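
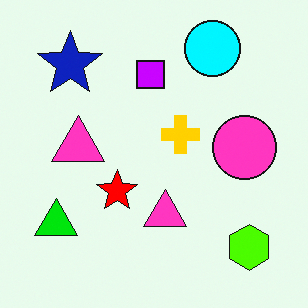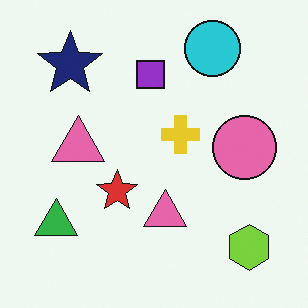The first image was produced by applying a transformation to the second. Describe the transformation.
Made much more vivid (saturation change).

All colors are more vivid — a global saturation change.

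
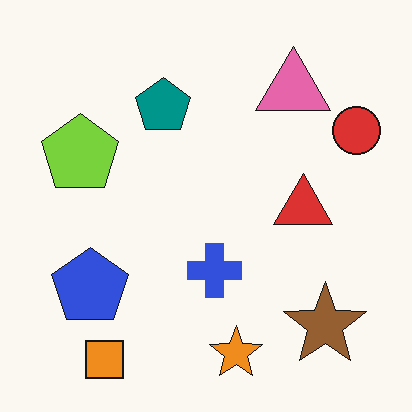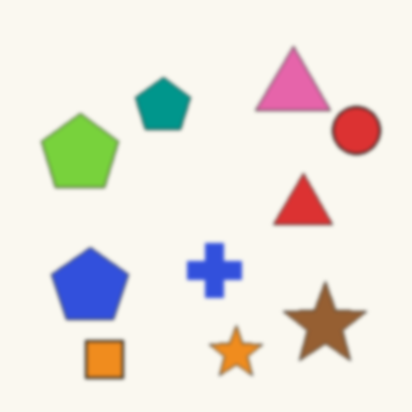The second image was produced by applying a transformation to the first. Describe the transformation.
The transformation is: given a subtle gaussian blur.

Shape edges and outlines are uniformly softened across the whole image.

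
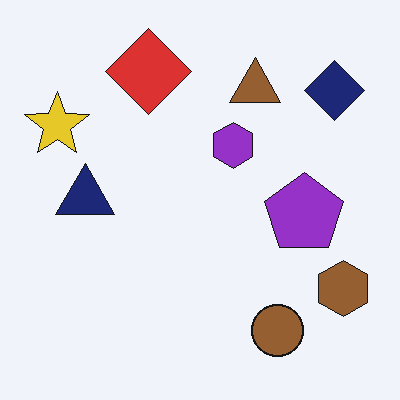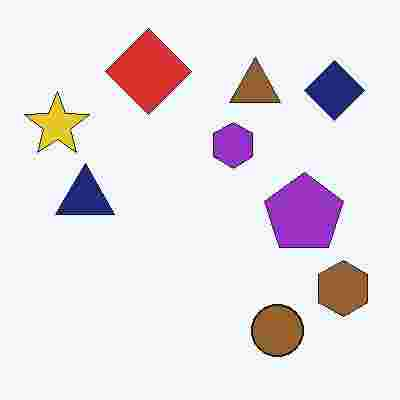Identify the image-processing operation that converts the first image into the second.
Heavily JPEG-compressed with obvious blocking artifacts.

Blocky 8×8 compression artifacts appear around shape edges and the flat background shows ringing — characteristic JPEG degradation.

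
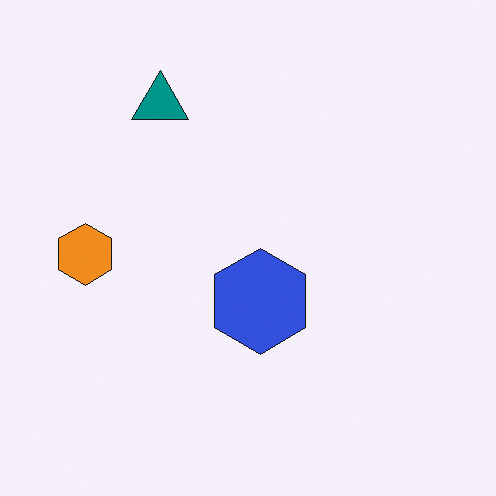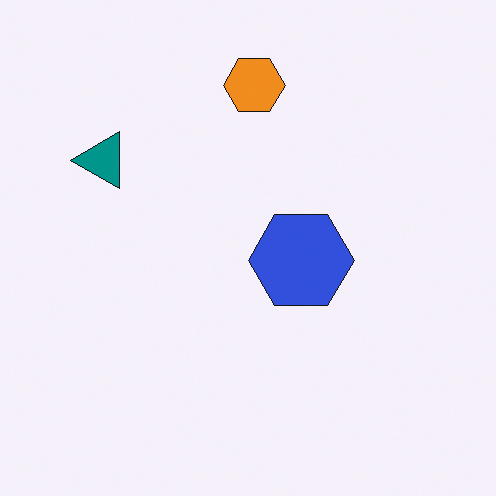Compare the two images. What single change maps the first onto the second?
The image was transposed (reflected across the top-left ↔ bottom-right diagonal).

Shapes have swapped their row and column positions — what was in the top-right is now in the bottom-left — a diagonal reflection.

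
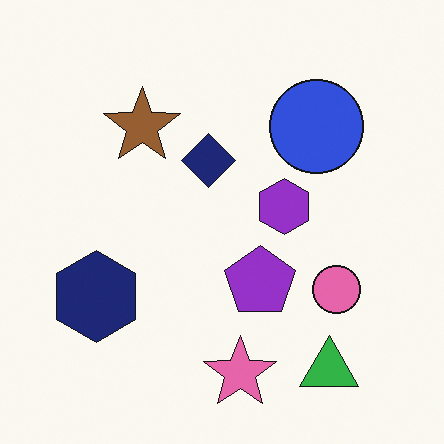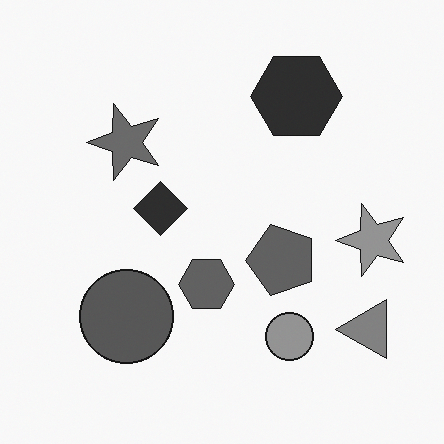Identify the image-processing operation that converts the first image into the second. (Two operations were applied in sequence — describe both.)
Transposed (reflected across the top-left ↔ bottom-right diagonal), then converted to grayscale.

Shapes have swapped their row and column positions — what was in the top-right is now in the bottom-left — a diagonal reflection. All color is removed — every shape is now a shade of grey.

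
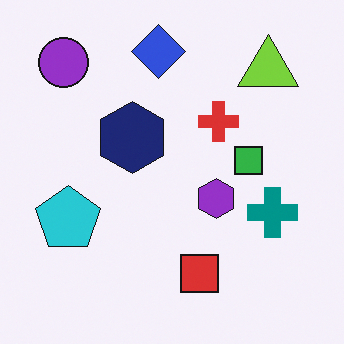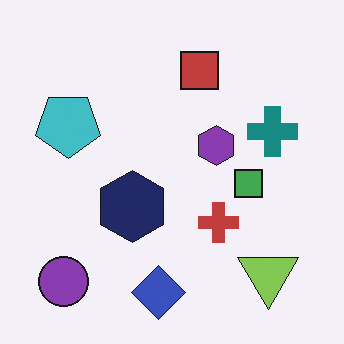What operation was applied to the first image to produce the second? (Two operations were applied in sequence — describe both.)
Flipped vertically (top ↔ bottom), then slightly desaturated.

The blue diamond is in the top of the first image and the bottom of the second — shapes on opposite sides of the horizontal midline have swapped in a mirror flip. All colors are more muted and greyish — a global saturation change.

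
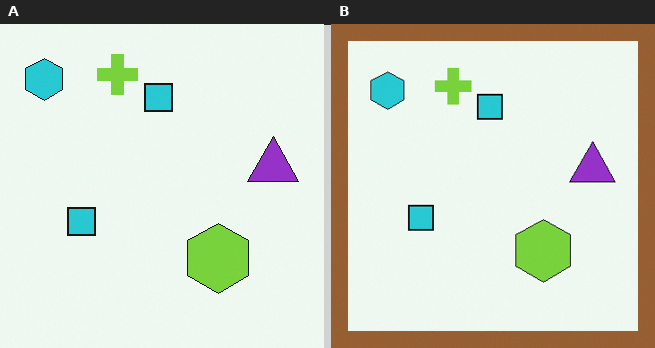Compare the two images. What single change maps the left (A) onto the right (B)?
This is the original image framed with a brown border.

A solid brown frame runs around the edge of the right (B) image, with the content slightly shrunk inside it.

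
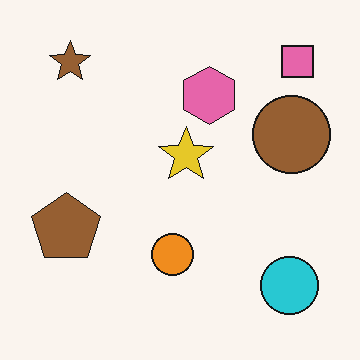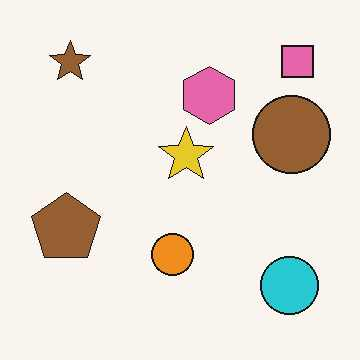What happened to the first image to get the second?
This is the original image given moderate JPEG compression.

Blocky 8×8 compression artifacts appear around shape edges and the flat background shows ringing — characteristic JPEG degradation.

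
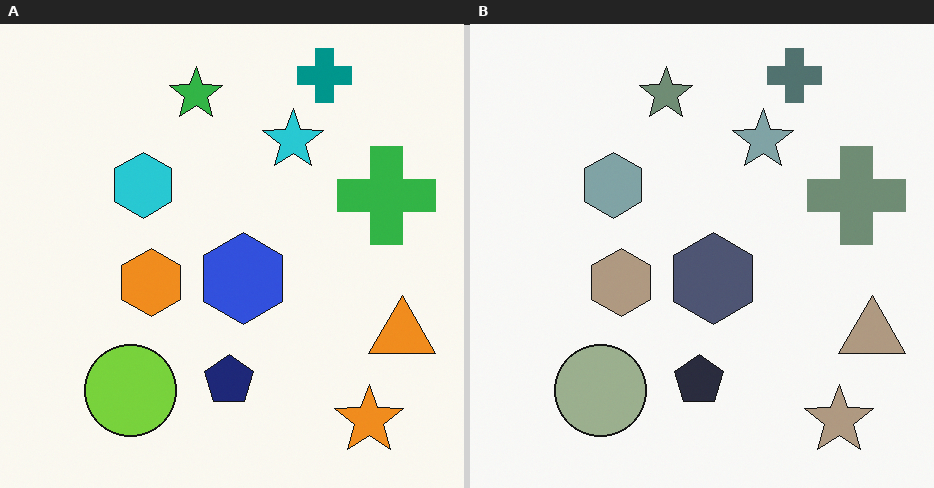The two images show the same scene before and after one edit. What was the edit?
The right (B) image is the left (A) made much more muted (saturation change).

All colors are more muted and greyish — a global saturation change.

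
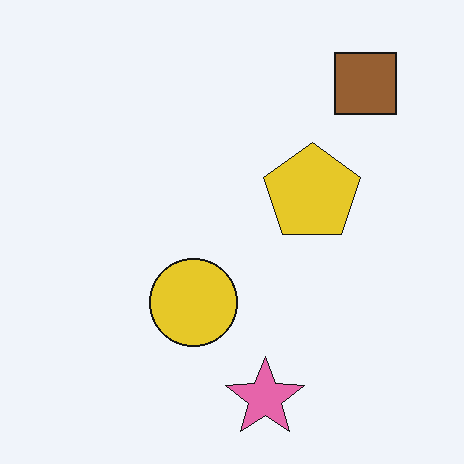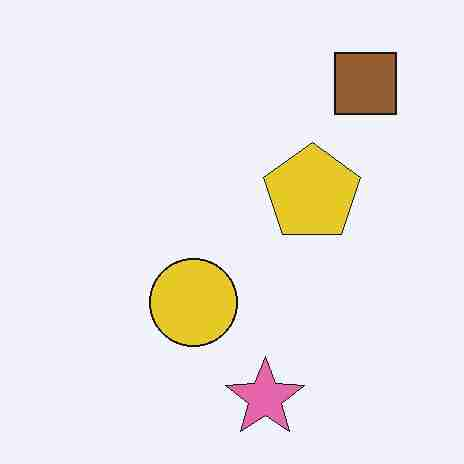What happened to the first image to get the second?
The transformation is: degraded with heavy JPEG compression.

Blocky 8×8 compression artifacts appear around shape edges and the flat background shows ringing — characteristic JPEG degradation.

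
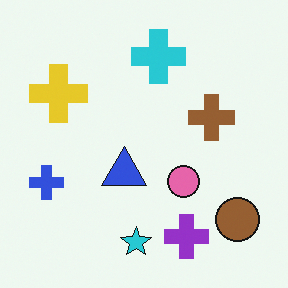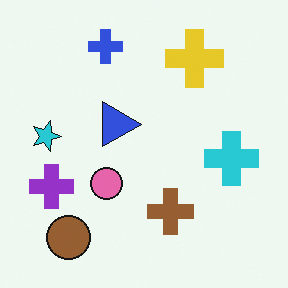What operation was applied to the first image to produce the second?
The image was rotated 90° clockwise.

The brown circle sits in the bottom-right of the first image and the bottom-left of the second — consistent with a whole-image 90° clockwise rotation.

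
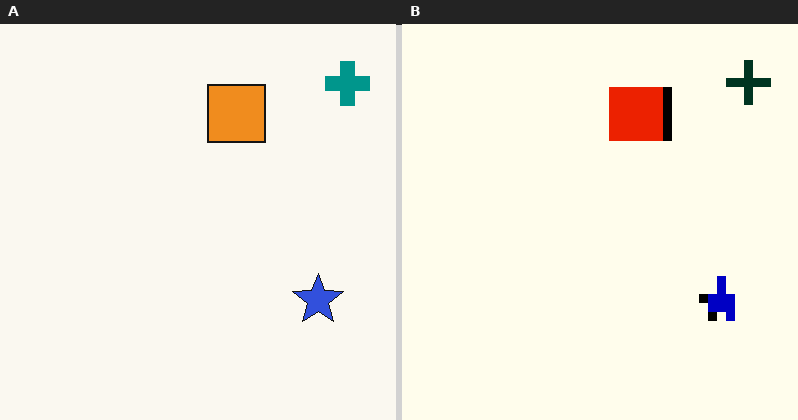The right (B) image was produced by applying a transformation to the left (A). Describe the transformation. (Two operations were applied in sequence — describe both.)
The right (B) image is the left (A) boosted in contrast, then heavily pixelated into large blocks.

Tones are pushed away from mid-grey across the whole image — a global contrast change. Shapes are reduced to large square blocks; fine edges and outlines are lost — a downscale-then-upscale (mosaic) effect.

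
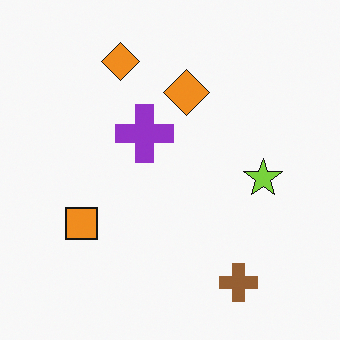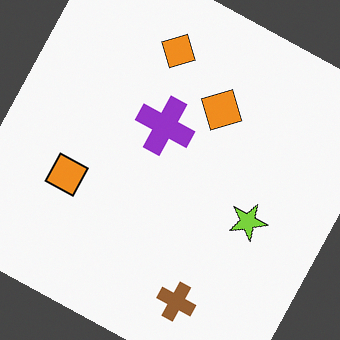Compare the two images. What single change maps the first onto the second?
The image was rotated clockwise by a clearly visible amount.

Every shape is tilted by the same angle and the image corners show triangular fill wedges — a whole-image rotation by a non-right angle.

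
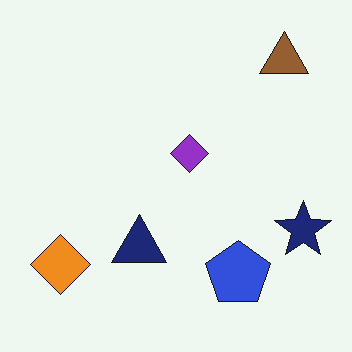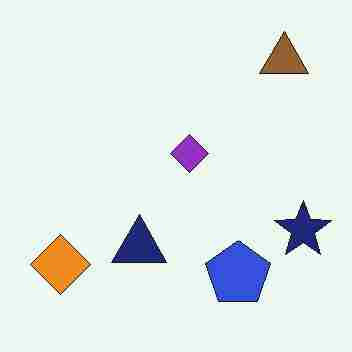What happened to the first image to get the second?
The image was heavily JPEG-compressed with obvious blocking artifacts.

Blocky 8×8 compression artifacts appear around shape edges and the flat background shows ringing — characteristic JPEG degradation.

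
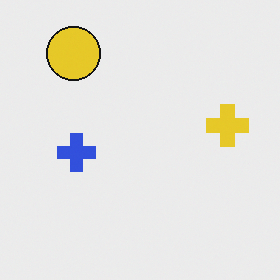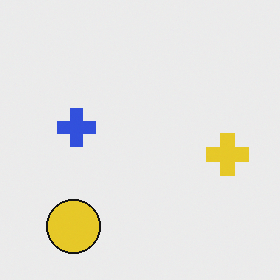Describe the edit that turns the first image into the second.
The second image is the first flipped vertically (top ↔ bottom).

The yellow circle is in the top-left of the first image and the bottom-left of the second — shapes on opposite sides of the horizontal midline have swapped in a mirror flip.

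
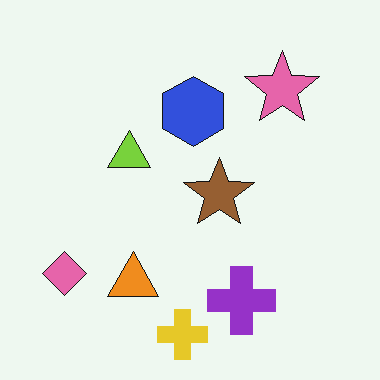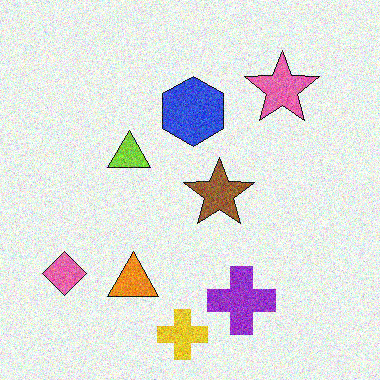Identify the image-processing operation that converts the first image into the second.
The second image is the first degraded with visible gaussian noise.

Random speckle covers the whole image, including the flat background.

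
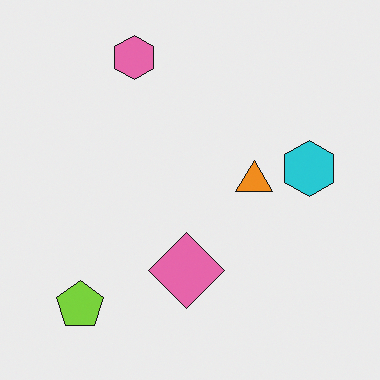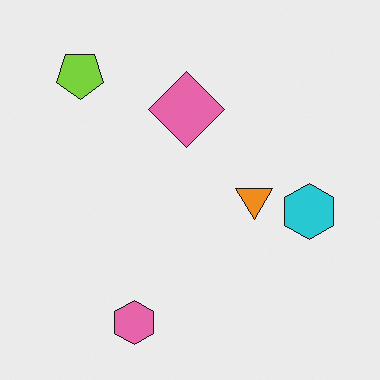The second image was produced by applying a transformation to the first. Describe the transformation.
This is the original image flipped vertically (top ↔ bottom).

The pink hexagon is in the top of the first image and the bottom of the second — shapes on opposite sides of the horizontal midline have swapped in a mirror flip.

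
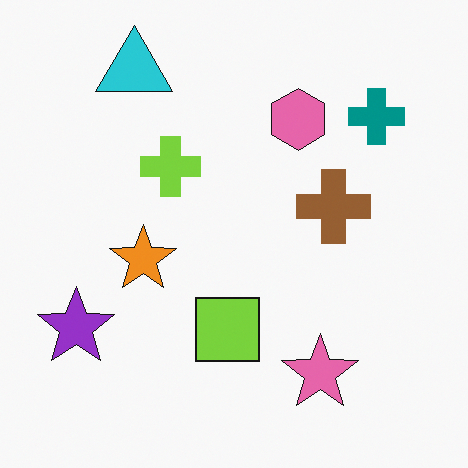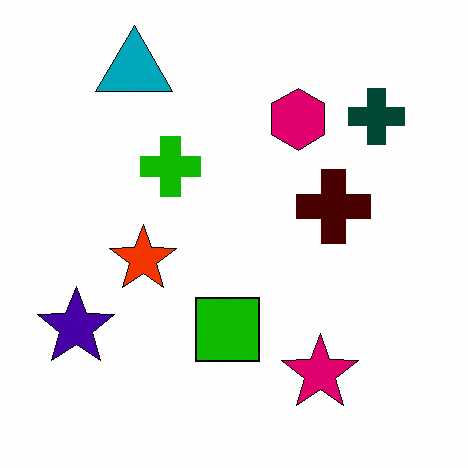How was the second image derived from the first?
The image was boosted in contrast.

Tones are pushed away from mid-grey across the whole image — a global contrast change.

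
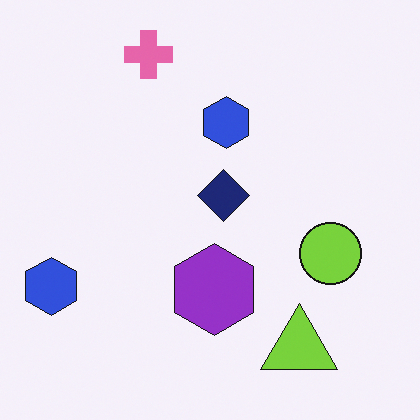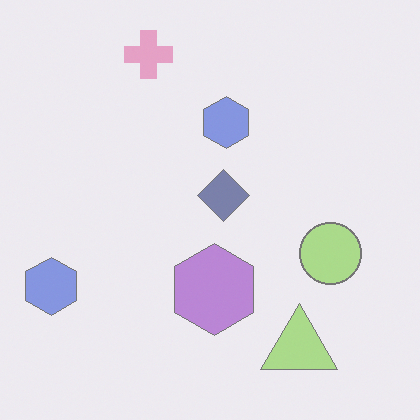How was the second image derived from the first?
This is the original image given much lower contrast.

Tones are pushed toward mid-grey across the whole image — a global contrast change.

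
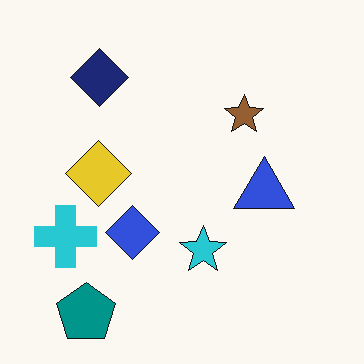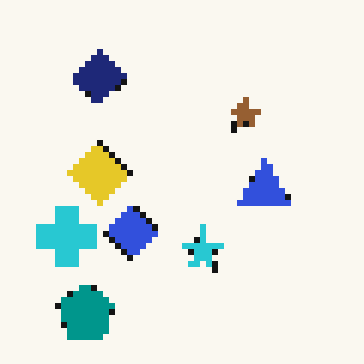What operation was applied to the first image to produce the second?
This is the original image pixelated into visible square blocks.

Shapes are reduced to large square blocks; fine edges and outlines are lost — a downscale-then-upscale (mosaic) effect.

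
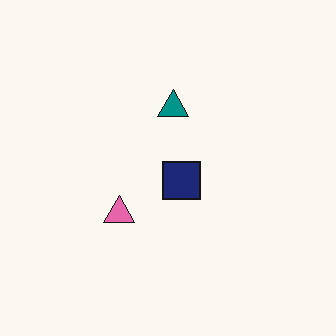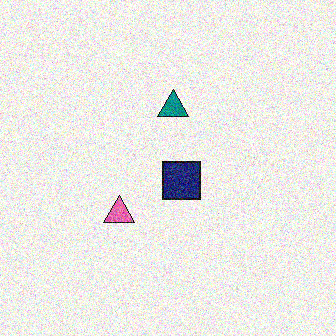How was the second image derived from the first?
The transformation is: degraded with heavy additive noise.

Random speckle covers the whole image, including the flat background.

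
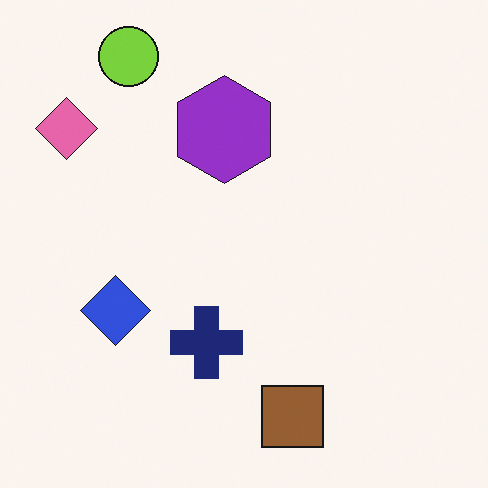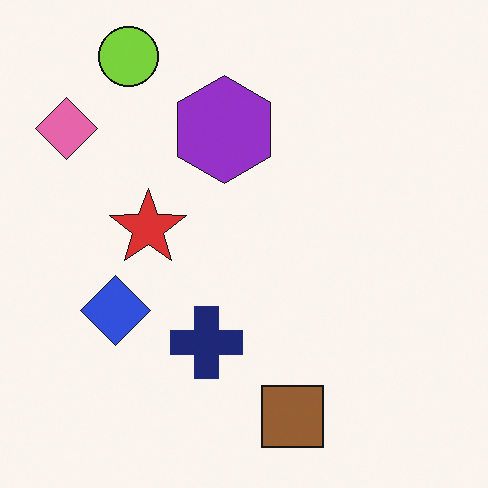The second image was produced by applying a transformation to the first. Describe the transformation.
The second image is the first overlaid with an additional red star.

A red star appears in the second image that is absent from the first.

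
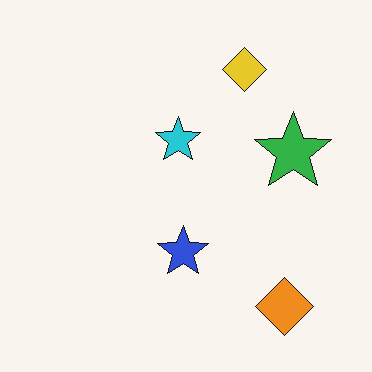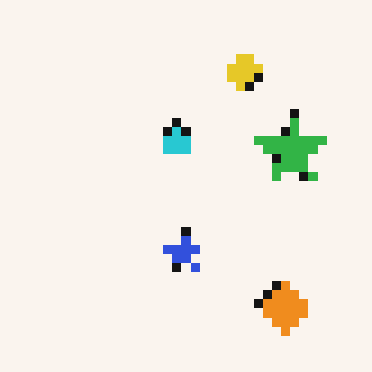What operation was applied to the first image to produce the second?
It was coarsely pixelated.

Shapes are reduced to large square blocks; fine edges and outlines are lost — a downscale-then-upscale (mosaic) effect.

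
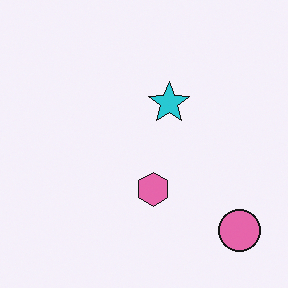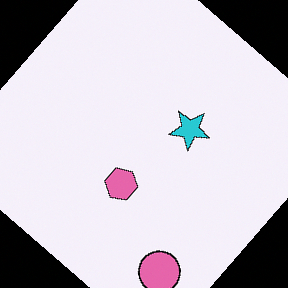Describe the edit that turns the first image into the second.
The second image is the first rotated clockwise by a large amount — several tens of degrees.

Every shape is tilted by the same angle and the image corners show triangular fill wedges — a whole-image rotation by a non-right angle.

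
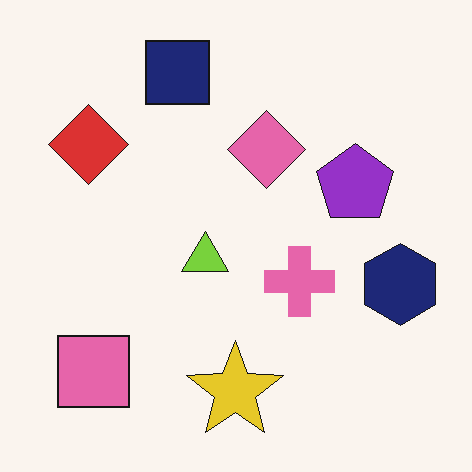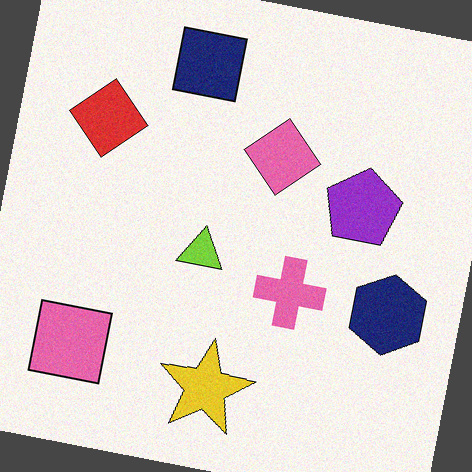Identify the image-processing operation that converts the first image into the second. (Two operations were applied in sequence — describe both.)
Degraded with a light layer of grain, then rotated clockwise by a small amount.

Random speckle covers the whole image, including the flat background. Every shape is tilted by the same angle and the image corners show triangular fill wedges — a whole-image rotation by a non-right angle.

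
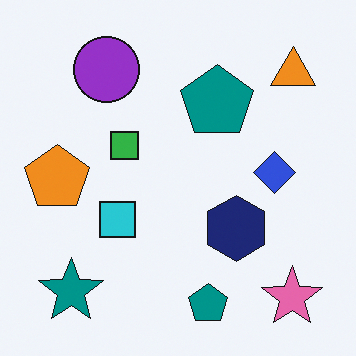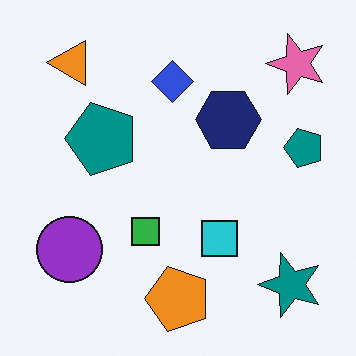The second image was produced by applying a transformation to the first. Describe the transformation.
The second image is the first rotated 90° counter-clockwise.

The pink star sits in the bottom-right of the first image and the top-right of the second — consistent with a whole-image 90° counter-clockwise rotation.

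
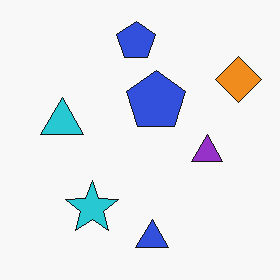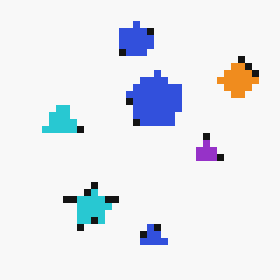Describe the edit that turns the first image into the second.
It was moderately pixelated.

Shapes are reduced to large square blocks; fine edges and outlines are lost — a downscale-then-upscale (mosaic) effect.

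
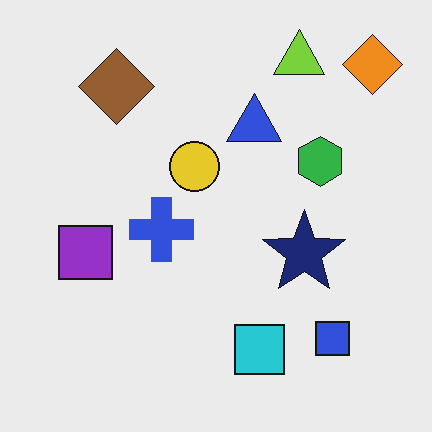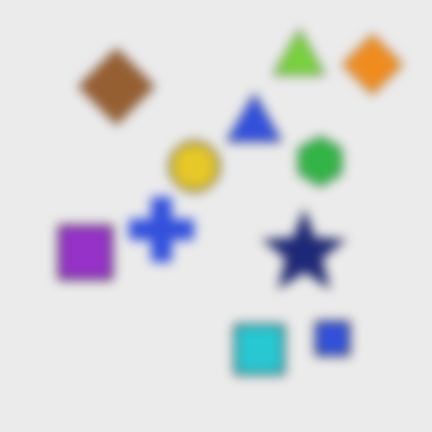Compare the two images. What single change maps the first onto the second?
This is the original image heavily blurred.

Shape edges and outlines are uniformly softened across the whole image.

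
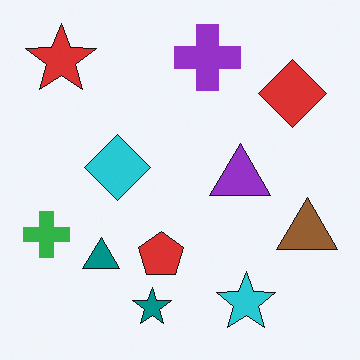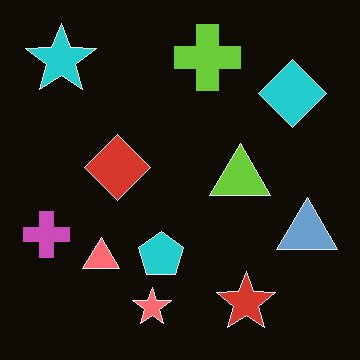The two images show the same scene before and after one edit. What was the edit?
The transformation is: color-inverted (negative).

The light background has become dark and every shape's color is its complement — a photographic negative.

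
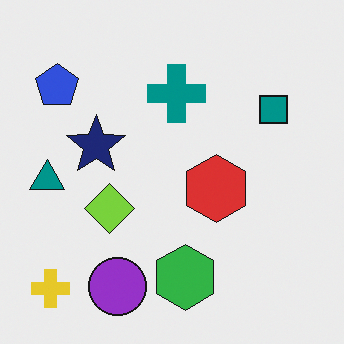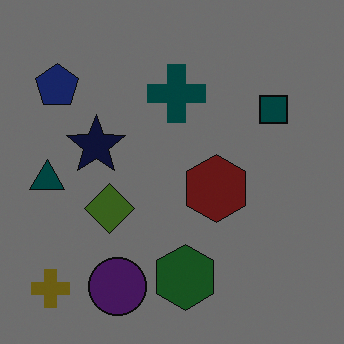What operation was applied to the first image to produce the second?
This is the original image darkened a lot.

Every pixel — background and shapes alike — is uniformly darkened.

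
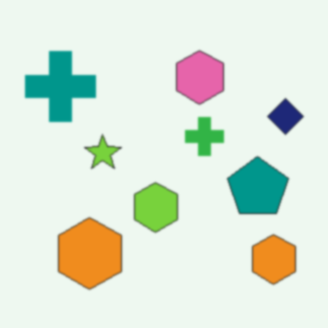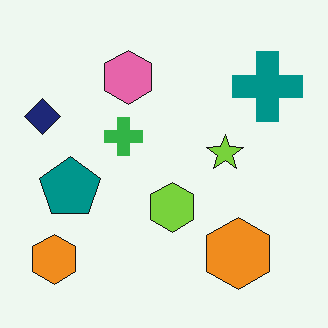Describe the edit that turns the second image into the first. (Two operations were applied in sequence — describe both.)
The first image is the second slightly softened, then flipped horizontally (left ↔ right).

Shape edges and outlines are uniformly softened across the whole image. The navy diamond is in the left of the second image and the right of the first — shapes on opposite sides of the vertical midline have swapped in a mirror flip.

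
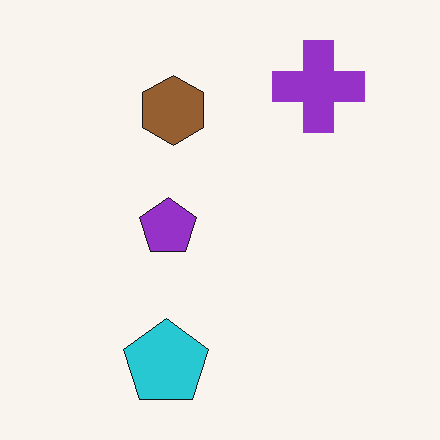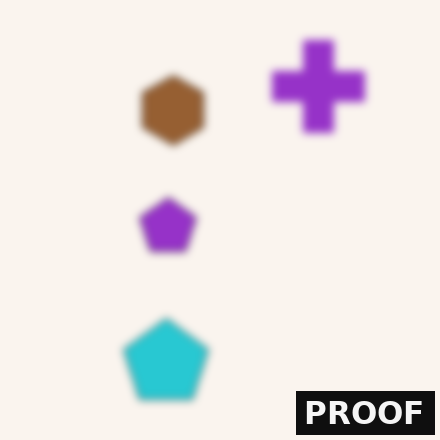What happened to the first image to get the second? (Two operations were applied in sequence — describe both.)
This is the original image noticeably gaussian-blurred, then watermarked with the text "PROOF" in the lower-right corner.

Shape edges and outlines are uniformly softened across the whole image. A dark label reading "PROOF" appears in the lower-right corner.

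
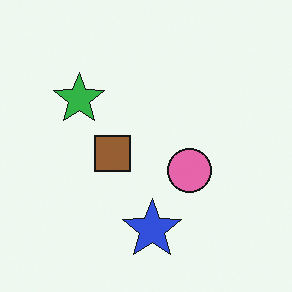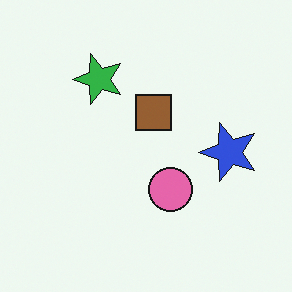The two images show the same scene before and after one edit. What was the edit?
The image was transposed (reflected across the top-left ↔ bottom-right diagonal).

Shapes have swapped their row and column positions — what was in the top-right is now in the bottom-left — a diagonal reflection.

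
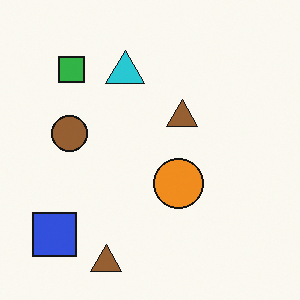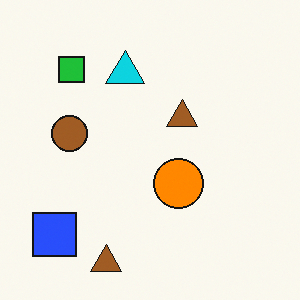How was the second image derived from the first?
Slightly oversaturated.

All colors are more vivid — a global saturation change.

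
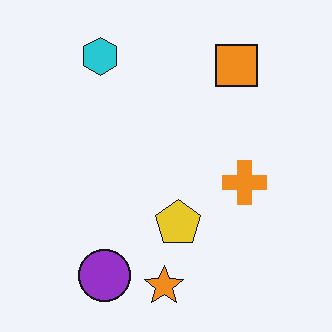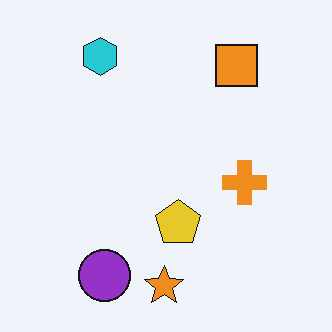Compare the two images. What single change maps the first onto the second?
The transformation is: given moderate JPEG compression.

Blocky 8×8 compression artifacts appear around shape edges and the flat background shows ringing — characteristic JPEG degradation.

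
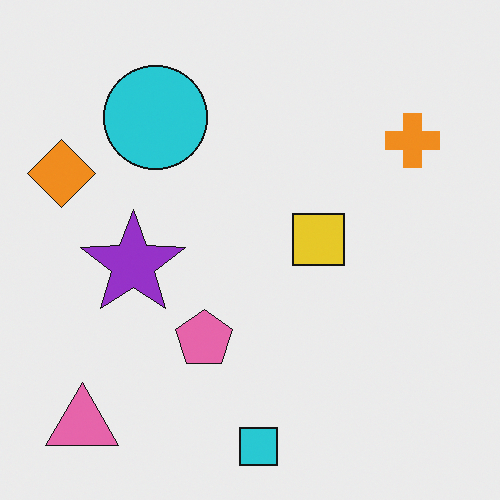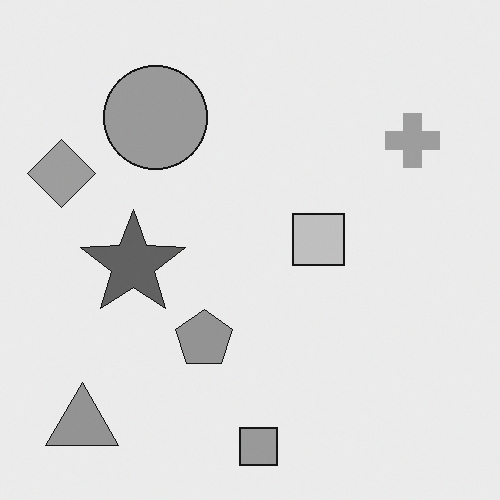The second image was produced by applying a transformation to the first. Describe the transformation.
The transformation is: converted to grayscale.

All color is removed — every shape is now a shade of grey.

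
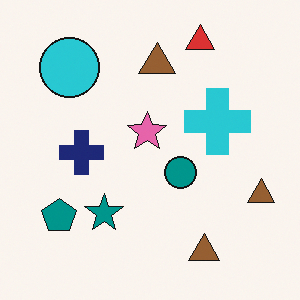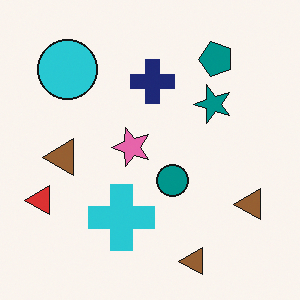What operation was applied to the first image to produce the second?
The second image is the first transposed (reflected across the top-left ↔ bottom-right diagonal).

Shapes have swapped their row and column positions — what was in the top-right is now in the bottom-left — a diagonal reflection.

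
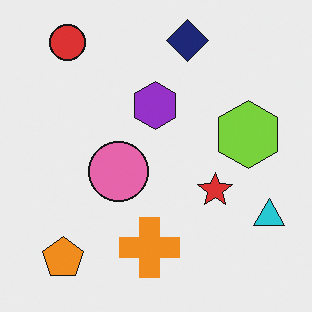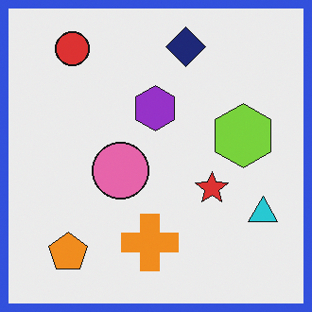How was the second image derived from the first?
It was framed with a blue border.

A solid blue frame runs around the edge of the second image, with the content slightly shrunk inside it.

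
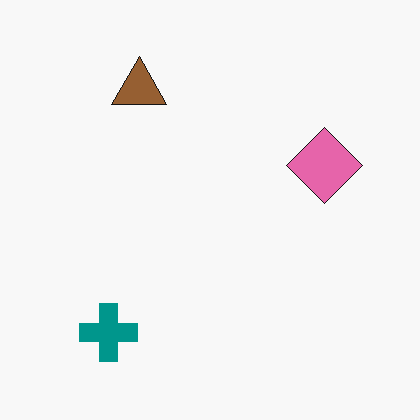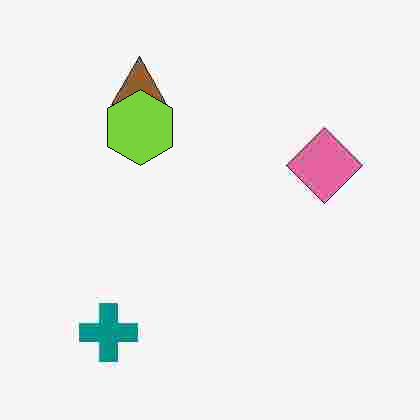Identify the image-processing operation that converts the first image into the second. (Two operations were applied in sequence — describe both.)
The second image is the first degraded with heavy JPEG compression, then overlaid with an additional lime hexagon.

Blocky 8×8 compression artifacts appear around shape edges and the flat background shows ringing — characteristic JPEG degradation. A lime hexagon appears in the second image that is absent from the first.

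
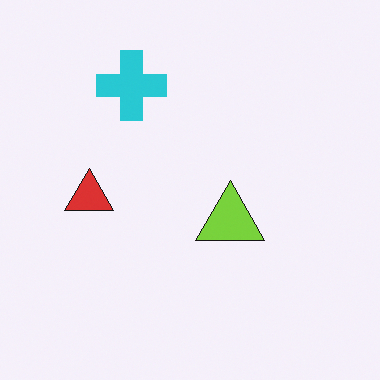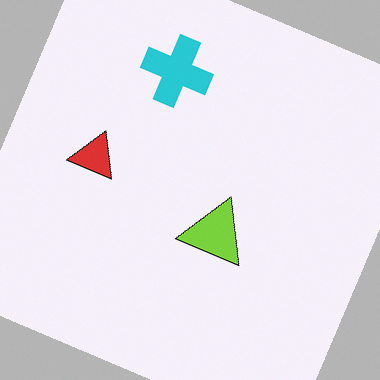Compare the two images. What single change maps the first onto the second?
The transformation is: rotated clockwise by a clearly visible amount.

Every shape is tilted by the same angle and the image corners show triangular fill wedges — a whole-image rotation by a non-right angle.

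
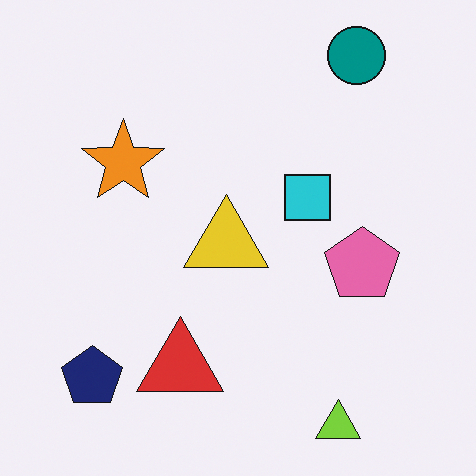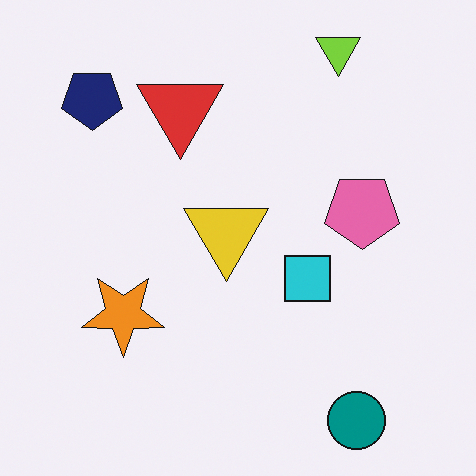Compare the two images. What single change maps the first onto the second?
This is the original image flipped vertically (top ↔ bottom).

The lime triangle is in the bottom-right of the first image and the top-right of the second — shapes on opposite sides of the horizontal midline have swapped in a mirror flip.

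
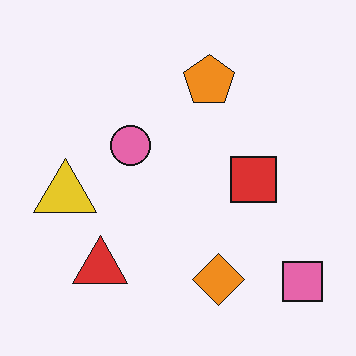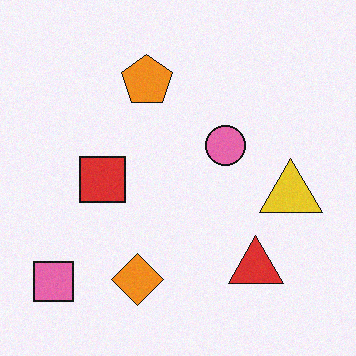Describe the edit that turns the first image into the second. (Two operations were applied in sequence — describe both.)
This is the original image flipped horizontally (left ↔ right), then degraded with subtle gaussian noise.

The pink square is in the bottom-right of the first image and the bottom-left of the second — shapes on opposite sides of the vertical midline have swapped in a mirror flip. Random speckle covers the whole image, including the flat background.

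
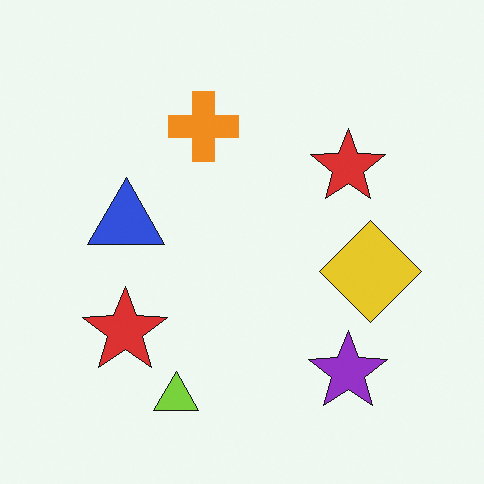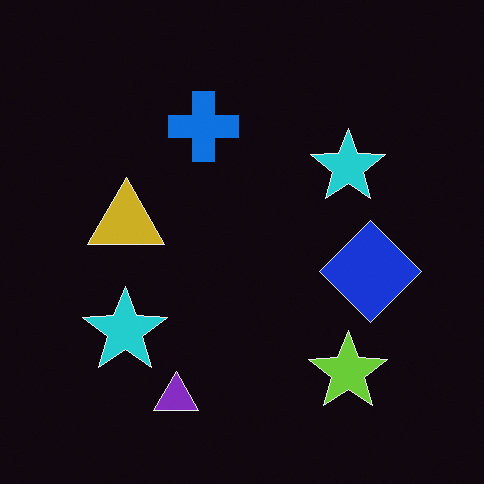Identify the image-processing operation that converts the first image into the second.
This is the original image color-inverted (negative).

The light background has become dark and every shape's color is its complement — a photographic negative.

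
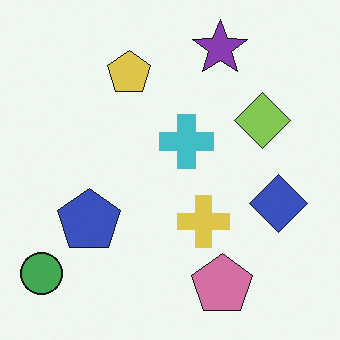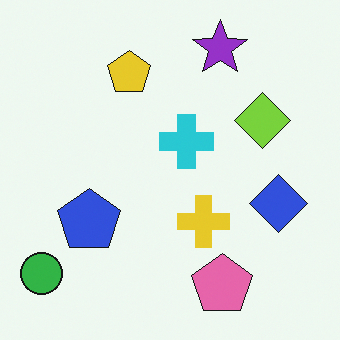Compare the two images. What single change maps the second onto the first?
It was slightly desaturated.

All colors are more muted and greyish — a global saturation change.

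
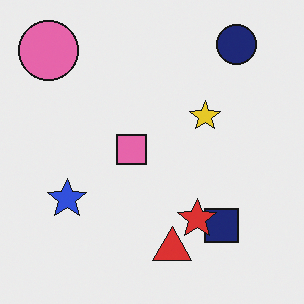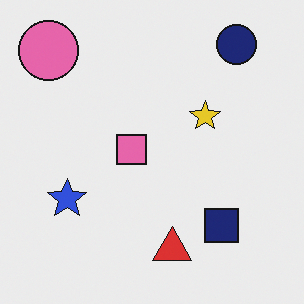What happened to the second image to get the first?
It was overlaid with an additional red star.

A red star appears in the first image that is absent from the second.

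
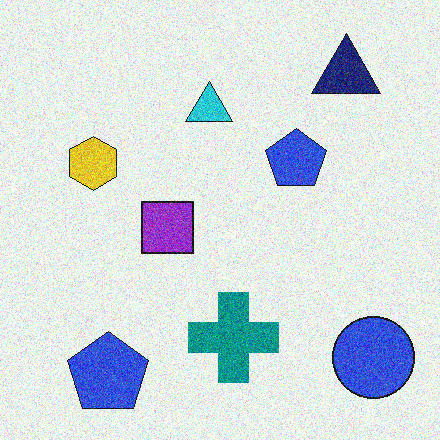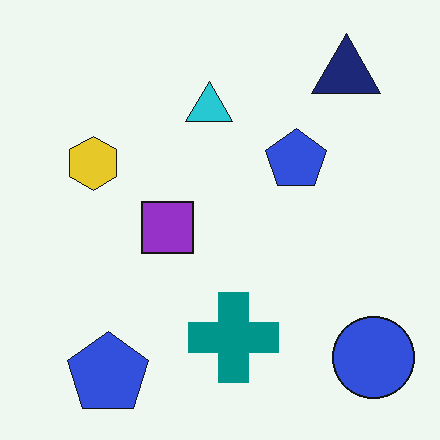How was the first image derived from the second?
The image was degraded with visible gaussian noise.

Random speckle covers the whole image, including the flat background.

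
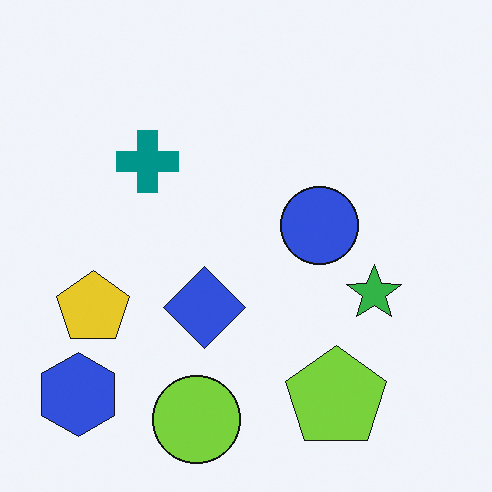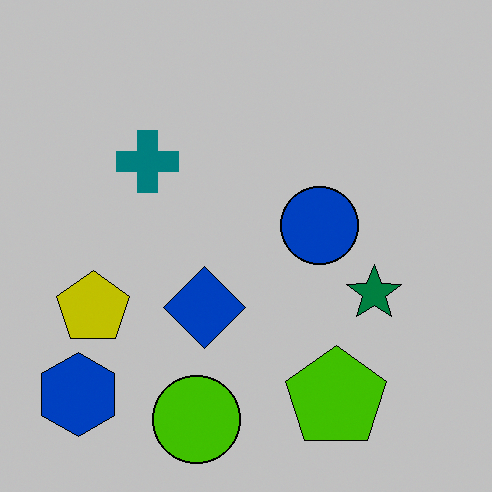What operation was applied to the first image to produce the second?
It was heavily posterized to just a handful of flat colors.

Each flat color has snapped to a coarser quantized level — most visibly, the near-white background has dropped to a flat grey.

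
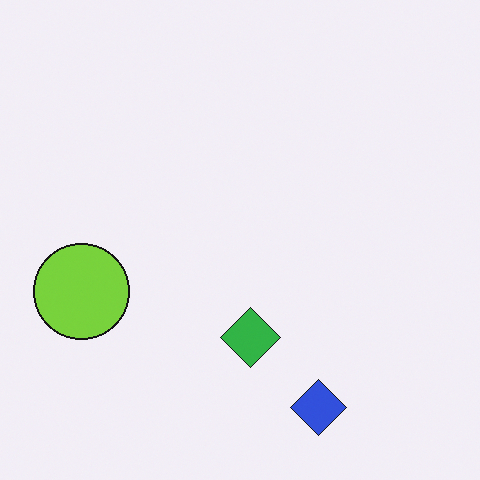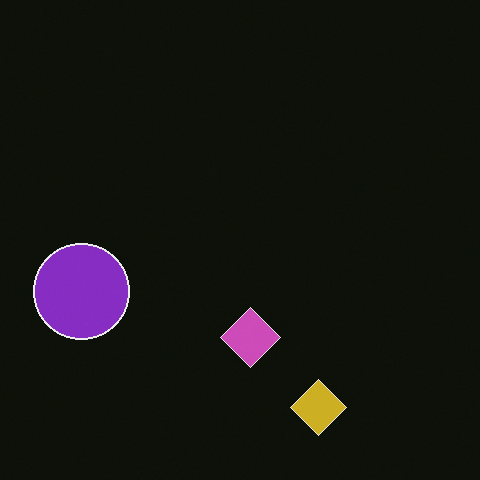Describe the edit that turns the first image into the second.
The image was color-inverted (negative).

The light background has become dark and every shape's color is its complement — a photographic negative.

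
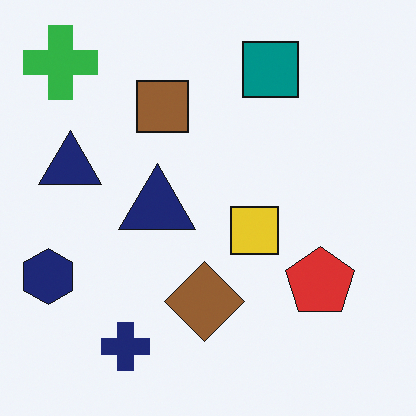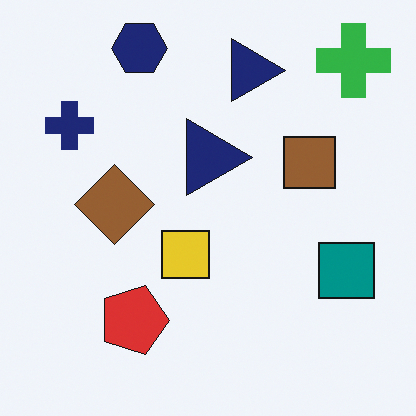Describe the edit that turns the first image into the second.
The image was rotated 90° clockwise.

The green cross sits in the top-left of the first image and the top-right of the second — consistent with a whole-image 90° clockwise rotation.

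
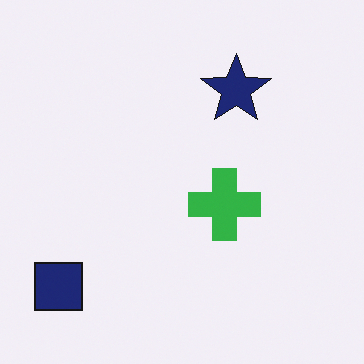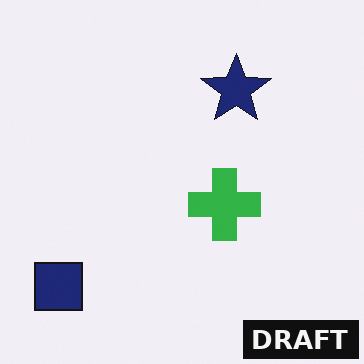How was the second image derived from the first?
The image was watermarked with the text "DRAFT" in the lower-right corner.

A dark label reading "DRAFT" appears in the lower-right corner.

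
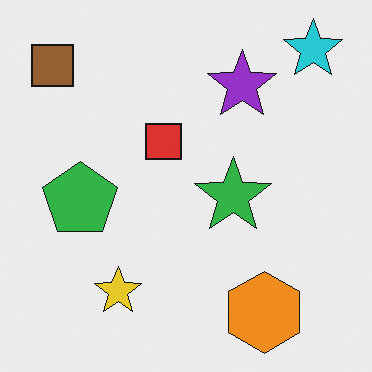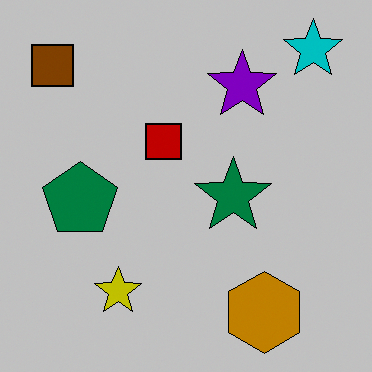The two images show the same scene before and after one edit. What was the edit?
Heavily posterized to just a handful of flat colors.

Each flat color has snapped to a coarser quantized level — most visibly, the near-white background has dropped to a flat grey.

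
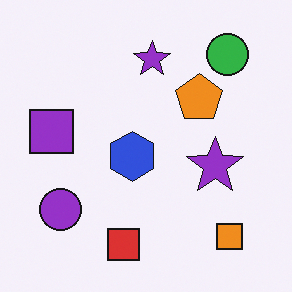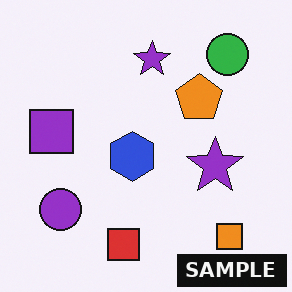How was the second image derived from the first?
Watermarked with the text "SAMPLE" in the lower-right corner.

A dark label reading "SAMPLE" appears in the lower-right corner.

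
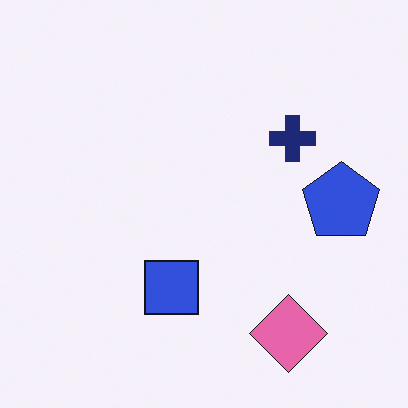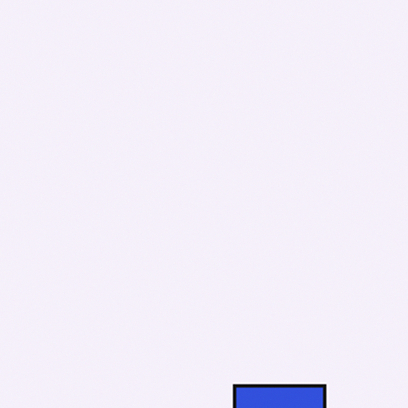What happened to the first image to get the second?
The image was cropped tightly and scaled back up.

The visible shapes are larger and the field of view is narrower; shapes near the original edges may be partly or wholly outside the frame — a crop-and-rescale.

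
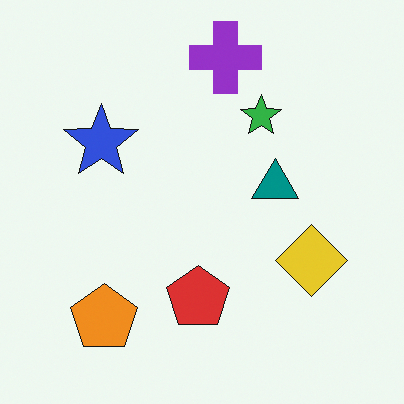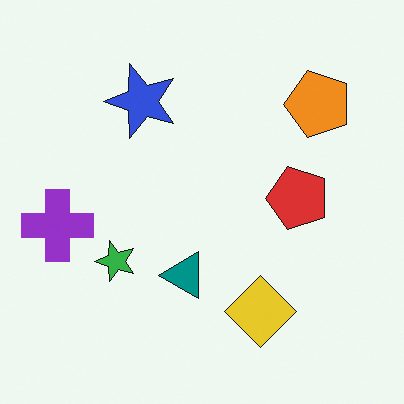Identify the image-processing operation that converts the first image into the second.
The second image is the first transposed (reflected across the top-left ↔ bottom-right diagonal).

Shapes have swapped their row and column positions — what was in the top-right is now in the bottom-left — a diagonal reflection.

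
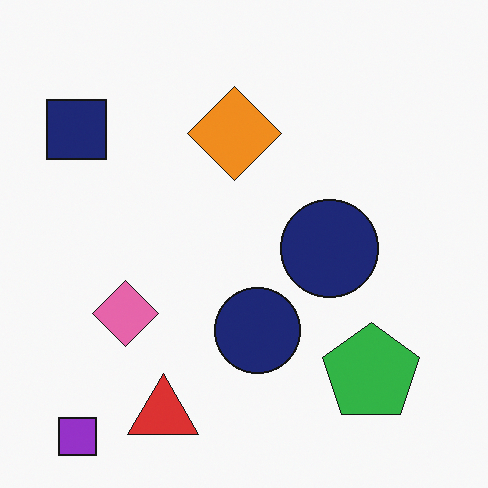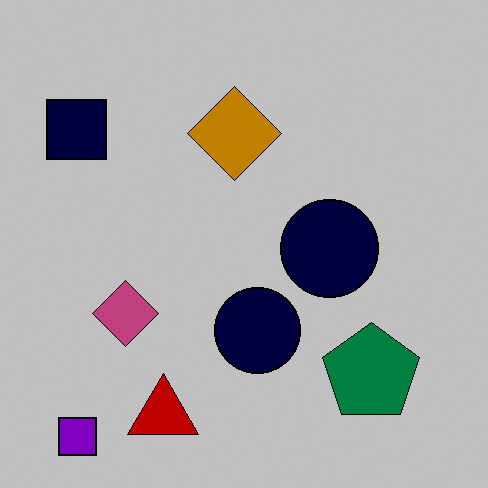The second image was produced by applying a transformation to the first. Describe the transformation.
It was aggressively posterized.

Each flat color has snapped to a coarser quantized level — most visibly, the near-white background has dropped to a flat grey.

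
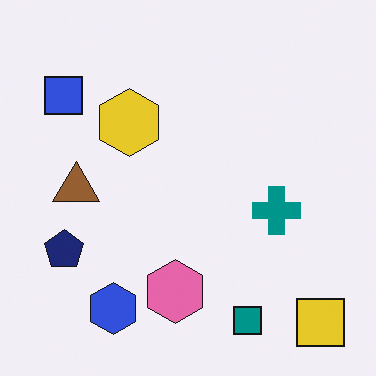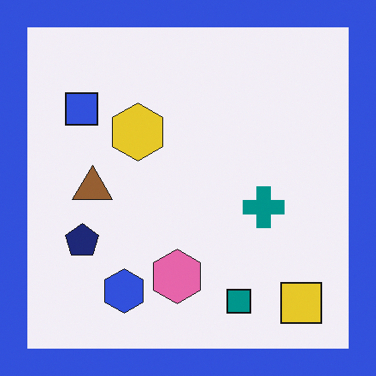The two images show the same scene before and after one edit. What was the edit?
It was framed with a blue border.

A solid blue frame runs around the edge of the second image, with the content slightly shrunk inside it.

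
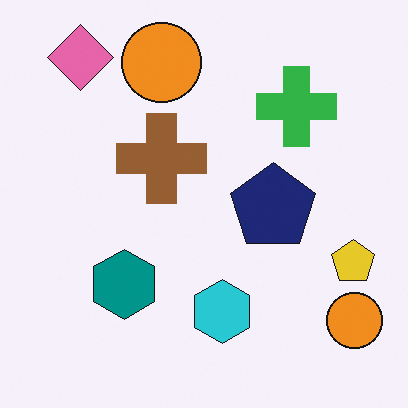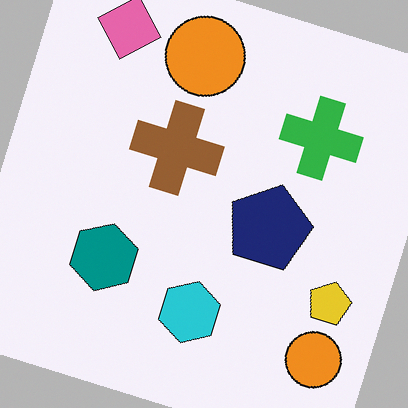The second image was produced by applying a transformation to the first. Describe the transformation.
This is the original image rotated clockwise by a clearly visible amount.

Every shape is tilted by the same angle and the image corners show triangular fill wedges — a whole-image rotation by a non-right angle.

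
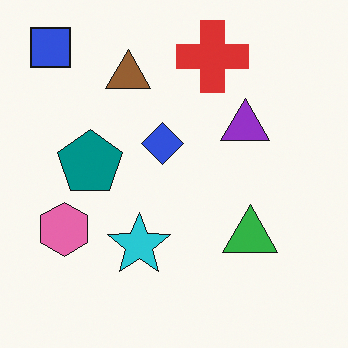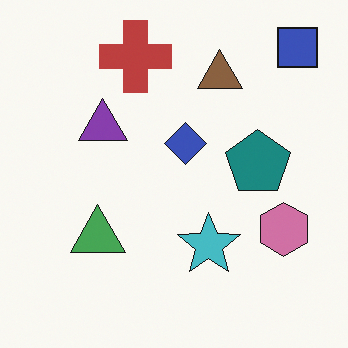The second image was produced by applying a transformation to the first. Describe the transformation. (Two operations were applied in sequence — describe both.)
The image was slightly desaturated, then flipped horizontally (left ↔ right).

All colors are more muted and greyish — a global saturation change. The blue square is in the top-left of the first image and the top-right of the second — shapes on opposite sides of the vertical midline have swapped in a mirror flip.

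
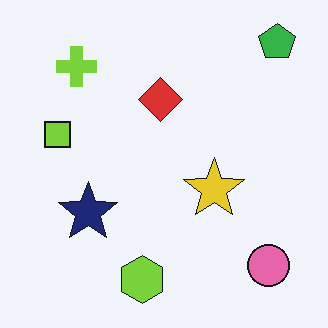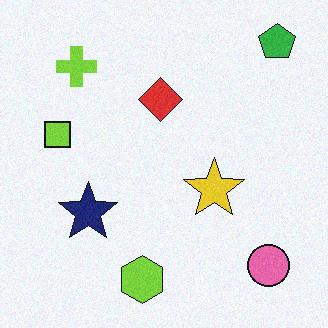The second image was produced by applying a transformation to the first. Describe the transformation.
Degraded with subtle gaussian noise.

Random speckle covers the whole image, including the flat background.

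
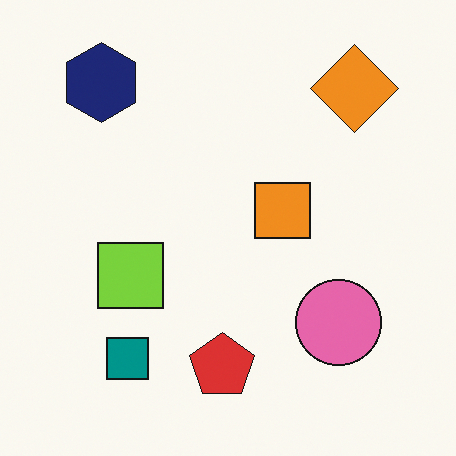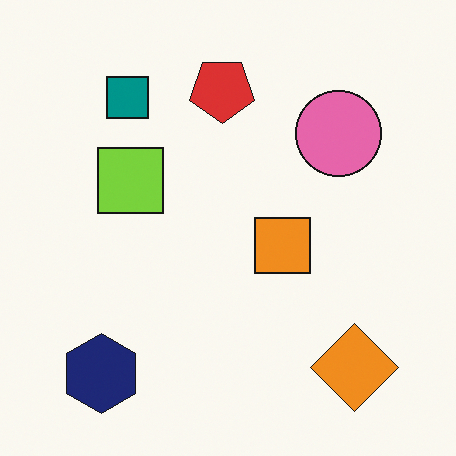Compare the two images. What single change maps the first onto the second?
The second image is the first flipped vertically (top ↔ bottom).

The navy hexagon is in the top-left of the first image and the bottom-left of the second — shapes on opposite sides of the horizontal midline have swapped in a mirror flip.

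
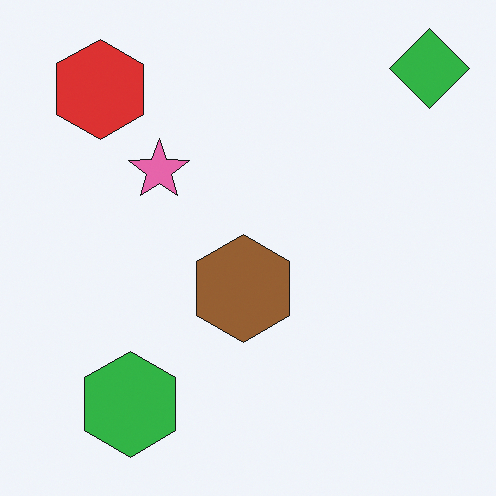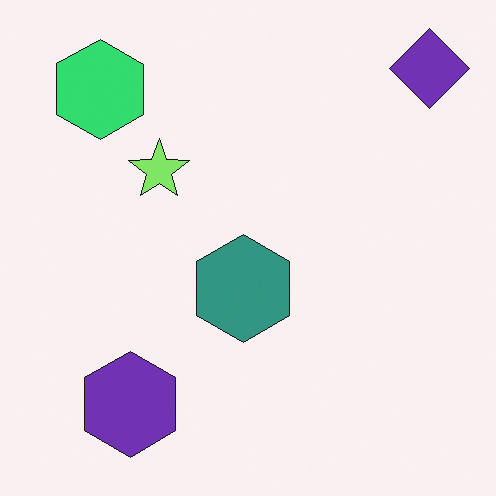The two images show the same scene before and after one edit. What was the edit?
The transformation is: hue-shifted through roughly a third of the color wheel.

Every shape's color has rotated by the same amount around the hue wheel — a uniform hue shift.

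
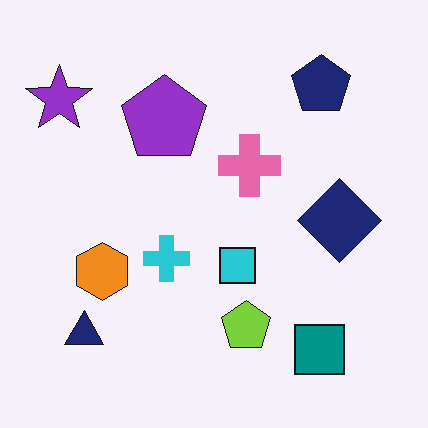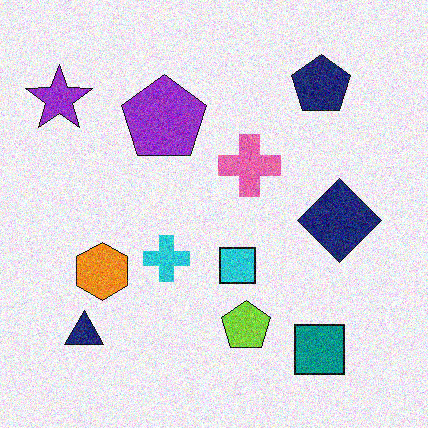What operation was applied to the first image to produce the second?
The second image is the first degraded with moderate additive noise.

Random speckle covers the whole image, including the flat background.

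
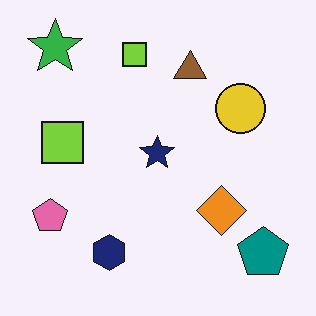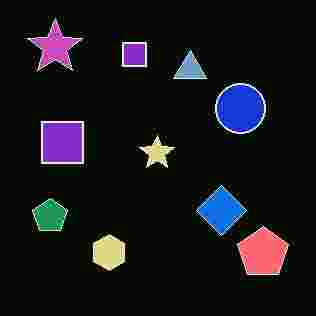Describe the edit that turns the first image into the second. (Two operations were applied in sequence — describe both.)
The second image is the first heavily JPEG-compressed with obvious blocking artifacts, then color-inverted (negative).

Blocky 8×8 compression artifacts appear around shape edges and the flat background shows ringing — characteristic JPEG degradation. The light background has become dark and every shape's color is its complement — a photographic negative.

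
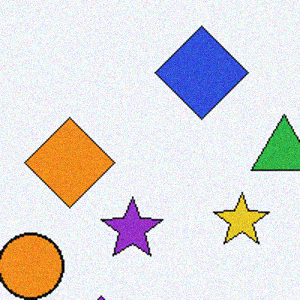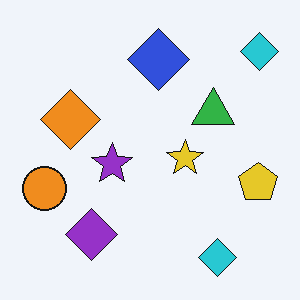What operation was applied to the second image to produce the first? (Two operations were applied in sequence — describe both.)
This is the original image cropped to a modestly smaller region and rescaled, then degraded with light additive noise.

The visible shapes are larger and the field of view is narrower; shapes near the original edges may be partly or wholly outside the frame — a crop-and-rescale. Random speckle covers the whole image, including the flat background.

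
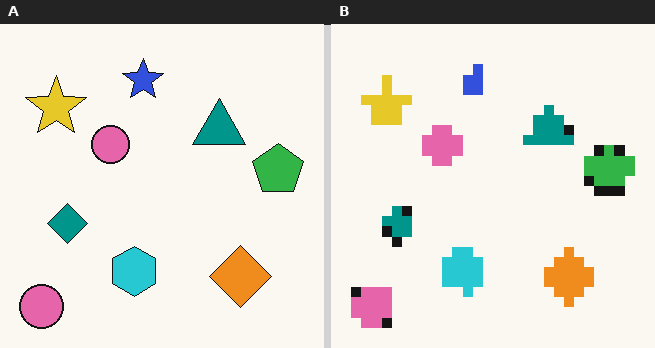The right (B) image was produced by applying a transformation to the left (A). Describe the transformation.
The transformation is: coarsely pixelated.

Shapes are reduced to large square blocks; fine edges and outlines are lost — a downscale-then-upscale (mosaic) effect.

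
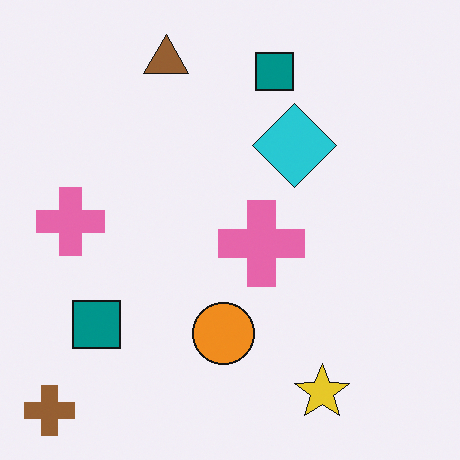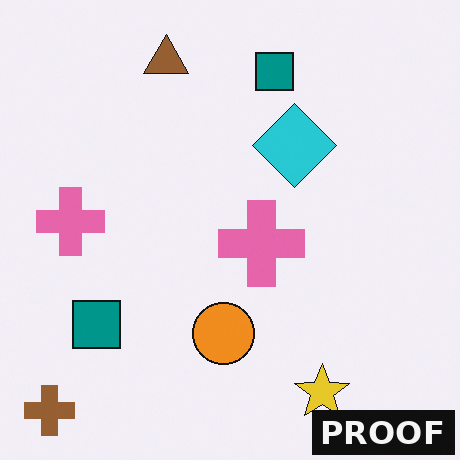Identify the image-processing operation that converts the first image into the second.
Watermarked with the text "PROOF" in the lower-right corner.

A dark label reading "PROOF" appears in the lower-right corner.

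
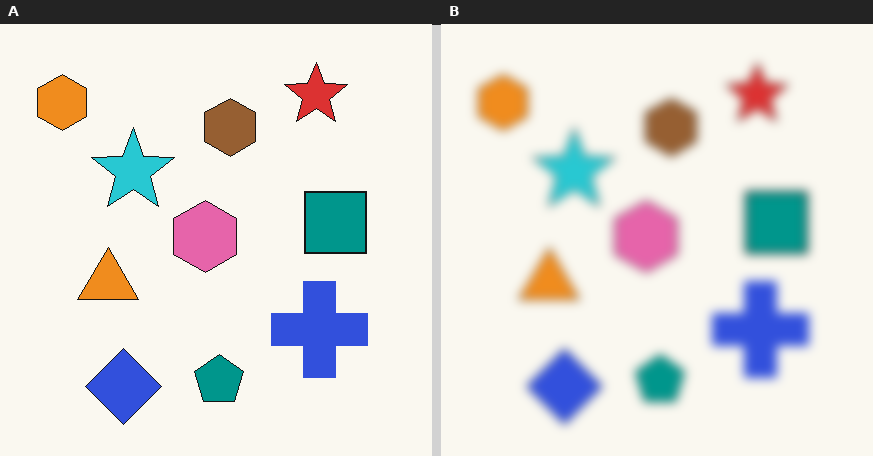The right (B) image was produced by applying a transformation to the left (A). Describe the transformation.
The transformation is: heavily blurred.

Shape edges and outlines are uniformly softened across the whole image.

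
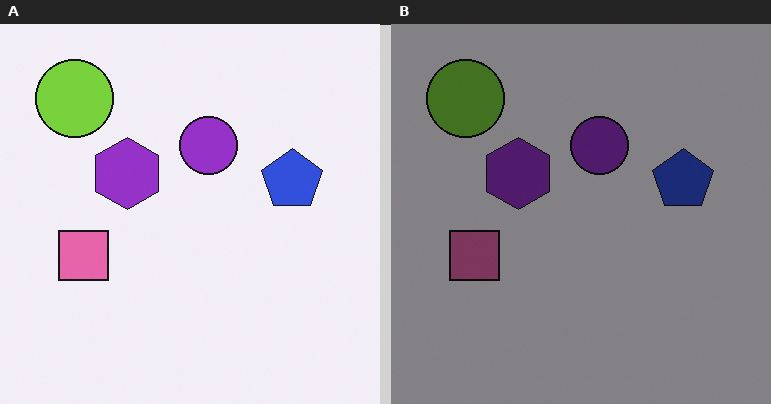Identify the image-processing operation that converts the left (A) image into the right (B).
It was noticeably darkened.

Every pixel — background and shapes alike — is uniformly darkened.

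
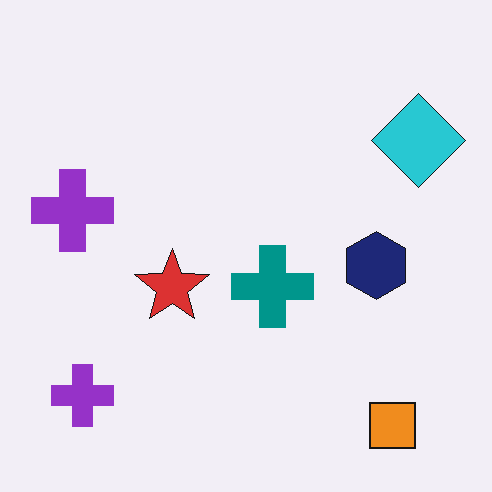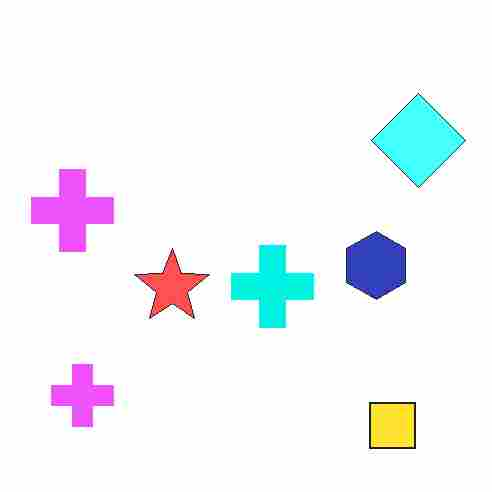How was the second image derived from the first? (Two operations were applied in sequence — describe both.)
Noticeably brightened, then degraded with heavy JPEG compression.

Every pixel — background and shapes alike — is uniformly brightened. Blocky 8×8 compression artifacts appear around shape edges and the flat background shows ringing — characteristic JPEG degradation.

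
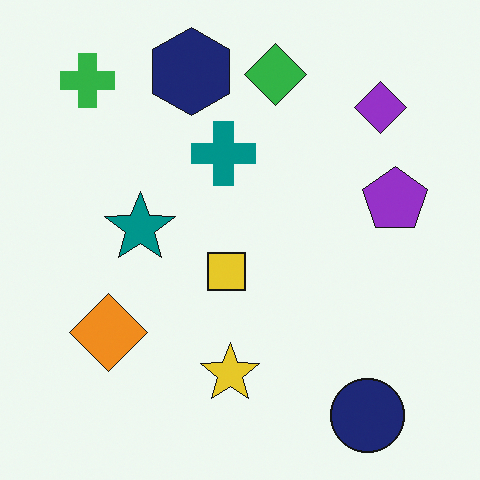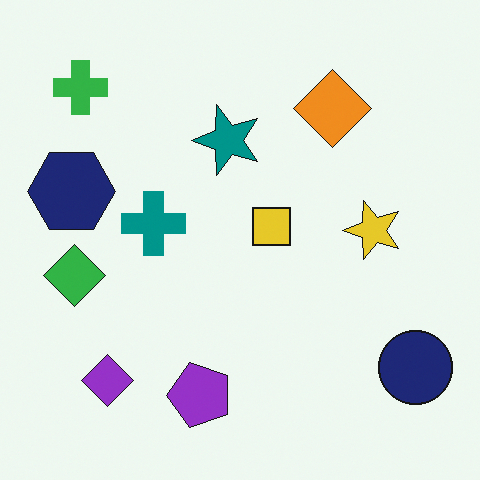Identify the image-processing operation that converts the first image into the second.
The transformation is: transposed (reflected across the top-left ↔ bottom-right diagonal).

Shapes have swapped their row and column positions — what was in the top-right is now in the bottom-left — a diagonal reflection.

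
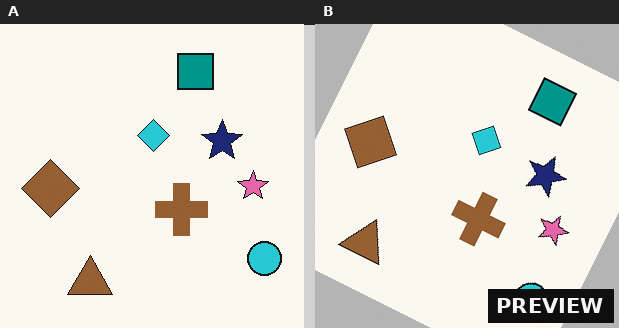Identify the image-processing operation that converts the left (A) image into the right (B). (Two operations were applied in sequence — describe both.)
The right (B) image is the left (A) rotated clockwise by a moderate amount, then watermarked with the text "PREVIEW" in the lower-right corner.

Every shape is tilted by the same angle and the image corners show triangular fill wedges — a whole-image rotation by a non-right angle. A dark label reading "PREVIEW" appears in the lower-right corner.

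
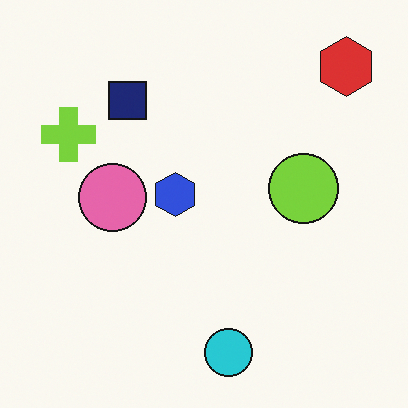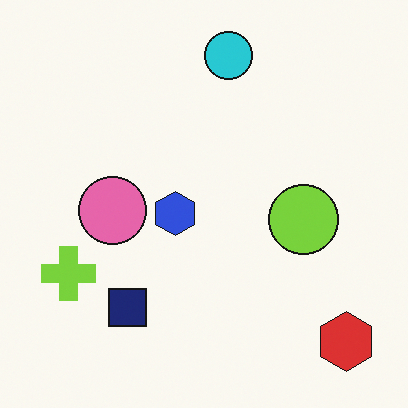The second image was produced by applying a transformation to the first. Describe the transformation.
This is the original image flipped vertically (top ↔ bottom).

The cyan circle is in the bottom of the first image and the top of the second — shapes on opposite sides of the horizontal midline have swapped in a mirror flip.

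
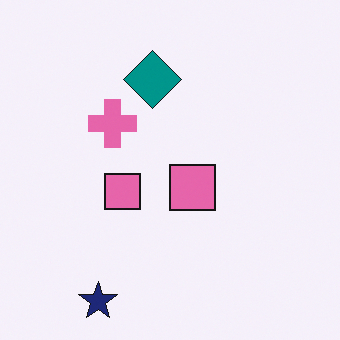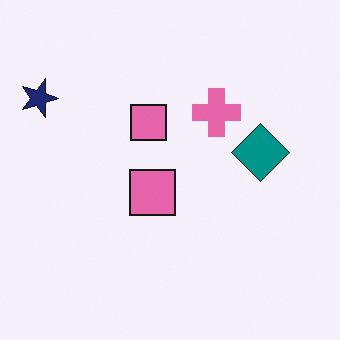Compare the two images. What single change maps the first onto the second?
The transformation is: rotated 90° clockwise.

The navy star sits in the bottom-left of the first image and the top-left of the second — consistent with a whole-image 90° clockwise rotation.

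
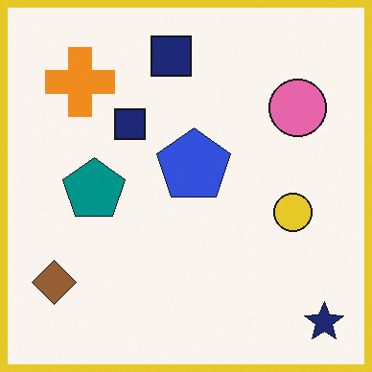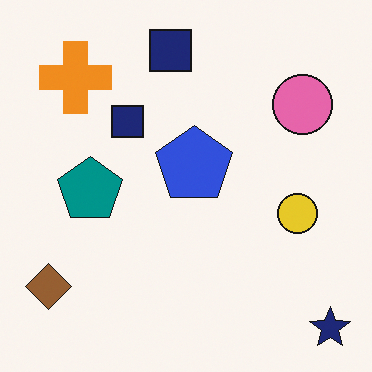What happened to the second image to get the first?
The first image is the second framed with a yellow border.

A solid yellow frame runs around the edge of the first image, with the content slightly shrunk inside it.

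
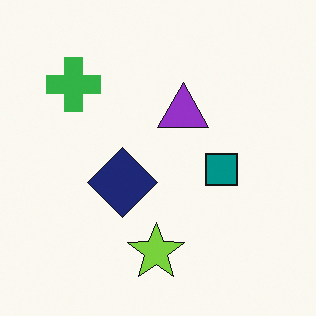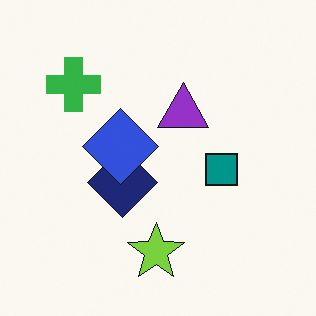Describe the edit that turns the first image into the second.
It was overlaid with an additional blue diamond.

A blue diamond appears in the second image that is absent from the first.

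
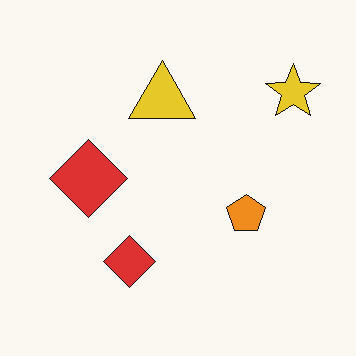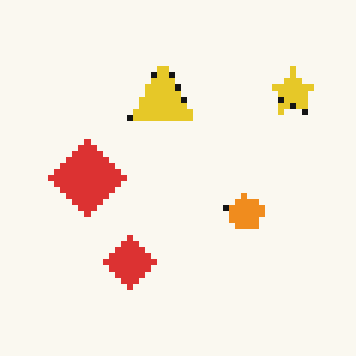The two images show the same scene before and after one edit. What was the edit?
It was moderately pixelated.

Shapes are reduced to large square blocks; fine edges and outlines are lost — a downscale-then-upscale (mosaic) effect.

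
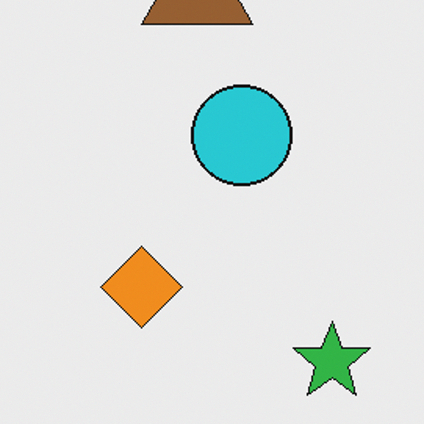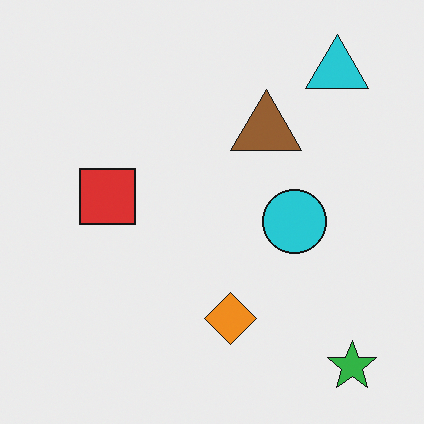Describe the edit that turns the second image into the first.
Cropped to a modestly smaller region and rescaled.

The visible shapes are larger and the field of view is narrower; shapes near the original edges may be partly or wholly outside the frame — a crop-and-rescale.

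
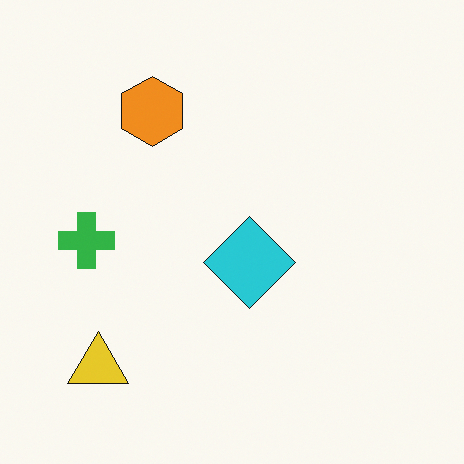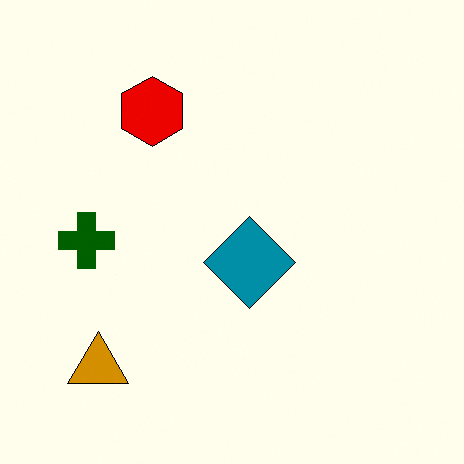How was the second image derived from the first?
The second image is the first boosted in contrast.

Tones are pushed away from mid-grey across the whole image — a global contrast change.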